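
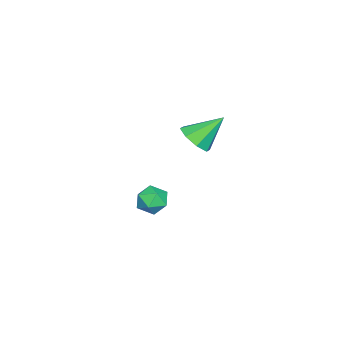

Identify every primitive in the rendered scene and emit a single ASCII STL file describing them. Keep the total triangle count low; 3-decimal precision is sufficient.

solid 
facet normal 0.013 0.856 0.517
outer loop
vertex -3.052 -1.16 -3.414
vertex -3.835 -1.406 -2.987
vertex -3.016 -1.639 -2.623
endloop
endfacet
facet normal 0.676 0.644 0.359
outer loop
vertex -3.052 -1.16 -3.414
vertex -3.016 -1.639 -2.623
vertex -2.444 -1.851 -3.319
endloop
endfacet
facet normal 0.726 0.591 -0.351
outer loop
vertex -3.052 -1.16 -3.414
vertex -2.444 -1.851 -3.319
vertex -2.909 -1.75 -4.112
endloop
endfacet
facet normal 0.096 0.770 -0.631
outer loop
vertex -3.052 -1.16 -3.414
vertex -2.909 -1.75 -4.112
vertex -3.768 -1.475 -3.907
endloop
endfacet
facet normal -0.345 0.934 -0.095
outer loop
vertex -3.052 -1.16 -3.414
vertex -3.768 -1.475 -3.907
vertex -3.835 -1.406 -2.987
endloop
endfacet
facet normal 0.771 -0.008 0.636
outer loop
vertex -2.444 -1.851 -3.319
vertex -3.016 -1.639 -2.623
vertex -2.852 -2.525 -2.833
endloop
endfacet
facet normal -0.301 0.335 0.893
outer loop
vertex -3.016 -1.639 -2.623
vertex -3.835 -1.406 -2.987
vertex -3.711 -2.25 -2.628
endloop
endfacet
facet normal -0.881 0.462 -0.099
outer loop
vertex -3.835 -1.406 -2.987
vertex -3.768 -1.475 -3.907
vertex -4.176 -2.149 -3.421
endloop
endfacet
facet normal -0.167 0.198 -0.966
outer loop
vertex -3.768 -1.475 -3.907
vertex -2.909 -1.75 -4.112
vertex -3.604 -2.361 -4.117
endloop
endfacet
facet normal 0.854 -0.093 -0.512
outer loop
vertex -2.909 -1.75 -4.112
vertex -2.444 -1.851 -3.319
vertex -2.785 -2.594 -3.753
endloop
endfacet
facet normal -0.096 -0.770 0.631
outer loop
vertex -3.568 -2.84 -3.326
vertex -2.852 -2.525 -2.833
vertex -3.711 -2.25 -2.628
endloop
endfacet
facet normal -0.726 -0.591 0.351
outer loop
vertex -3.568 -2.84 -3.326
vertex -3.711 -2.25 -2.628
vertex -4.176 -2.149 -3.421
endloop
endfacet
facet normal -0.676 -0.644 -0.359
outer loop
vertex -3.568 -2.84 -3.326
vertex -4.176 -2.149 -3.421
vertex -3.604 -2.361 -4.117
endloop
endfacet
facet normal -0.013 -0.856 -0.517
outer loop
vertex -3.568 -2.84 -3.326
vertex -3.604 -2.361 -4.117
vertex -2.785 -2.594 -3.753
endloop
endfacet
facet normal 0.345 -0.934 0.095
outer loop
vertex -3.568 -2.84 -3.326
vertex -2.785 -2.594 -3.753
vertex -2.852 -2.525 -2.833
endloop
endfacet
facet normal 0.167 -0.198 0.966
outer loop
vertex -3.711 -2.25 -2.628
vertex -2.852 -2.525 -2.833
vertex -3.016 -1.639 -2.623
endloop
endfacet
facet normal -0.854 0.093 0.512
outer loop
vertex -4.176 -2.149 -3.421
vertex -3.711 -2.25 -2.628
vertex -3.835 -1.406 -2.987
endloop
endfacet
facet normal -0.771 0.008 -0.636
outer loop
vertex -3.604 -2.361 -4.117
vertex -4.176 -2.149 -3.421
vertex -3.768 -1.475 -3.907
endloop
endfacet
facet normal 0.301 -0.335 -0.893
outer loop
vertex -2.785 -2.594 -3.753
vertex -3.604 -2.361 -4.117
vertex -2.909 -1.75 -4.112
endloop
endfacet
facet normal 0.881 -0.462 0.099
outer loop
vertex -2.852 -2.525 -2.833
vertex -2.785 -2.594 -3.753
vertex -2.444 -1.851 -3.319
endloop
endfacet
facet normal 0.375 -0.617 -0.692
outer loop
vertex -1.201 1.496 2.113
vertex -1.697 0.75 2.51
vertex -1.885 1.415 1.815
endloop
endfacet
facet normal -0.009 0.970 -0.243
outer loop
vertex -1.201 1.496 2.113
vertex -1.885 1.415 1.815
vertex -2.403 1.91 3.81
endloop
endfacet
facet normal 0.375 -0.617 -0.692
outer loop
vertex -1.885 1.415 1.815
vertex -1.697 0.75 2.51
vertex -2.458 0.944 1.924
endloop
endfacet
facet normal -0.635 0.695 -0.337
outer loop
vertex -1.885 1.415 1.815
vertex -2.458 0.944 1.924
vertex -2.403 1.91 3.81
endloop
endfacet
facet normal 0.375 -0.617 -0.691
outer loop
vertex -2.458 0.944 1.924
vertex -1.697 0.75 2.51
vertex -2.586 0.36 2.376
endloop
endfacet
facet normal -0.984 0.170 -0.059
outer loop
vertex -2.458 0.944 1.924
vertex -2.586 0.36 2.376
vertex -2.403 1.91 3.81
endloop
endfacet
facet normal 0.375 -0.618 -0.691
outer loop
vertex -2.586 0.36 2.376
vertex -1.697 0.75 2.51
vertex -2.194 0.004 2.907
endloop
endfacet
facet normal -0.852 -0.297 0.430
outer loop
vertex -2.586 0.36 2.376
vertex -2.194 0.004 2.907
vertex -2.403 1.91 3.81
endloop
endfacet
facet normal 0.374 -0.618 -0.692
outer loop
vertex -2.194 0.004 2.907
vertex -1.697 0.75 2.51
vertex -1.51 0.085 3.205
endloop
endfacet
facet normal -0.316 -0.434 0.844
outer loop
vertex -2.194 0.004 2.907
vertex -1.51 0.085 3.205
vertex -2.403 1.91 3.81
endloop
endfacet
facet normal 0.375 -0.617 -0.692
outer loop
vertex -1.51 0.085 3.205
vertex -1.697 0.75 2.51
vertex -0.936 0.556 3.096
endloop
endfacet
facet normal 0.309 -0.160 0.938
outer loop
vertex -1.51 0.085 3.205
vertex -0.936 0.556 3.096
vertex -2.403 1.91 3.81
endloop
endfacet
facet normal 0.375 -0.617 -0.692
outer loop
vertex -0.936 0.556 3.096
vertex -1.697 0.75 2.51
vertex -0.809 1.14 2.644
endloop
endfacet
facet normal 0.658 0.366 0.658
outer loop
vertex -0.936 0.556 3.096
vertex -0.809 1.14 2.644
vertex -2.403 1.91 3.81
endloop
endfacet
facet normal 0.375 -0.617 -0.691
outer loop
vertex -0.809 1.14 2.644
vertex -1.697 0.75 2.51
vertex -1.201 1.496 2.113
endloop
endfacet
facet normal 0.527 0.833 0.170
outer loop
vertex -0.809 1.14 2.644
vertex -1.201 1.496 2.113
vertex -2.403 1.91 3.81
endloop
endfacet

endsolid


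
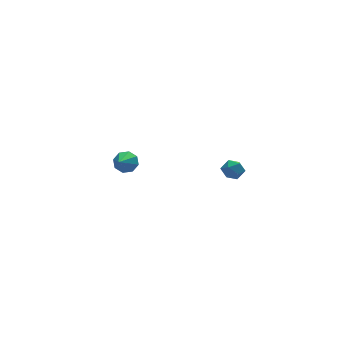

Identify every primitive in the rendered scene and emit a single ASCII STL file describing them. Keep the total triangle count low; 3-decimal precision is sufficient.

solid 
facet normal 0.477 0.680 -0.557
outer loop
vertex -0.576 3.981 -0.542
vertex -1.182 4.452 -0.486
vertex -0.541 4.339 -0.075
endloop
endfacet
facet normal 0.627 -0.640 0.444
outer loop
vertex -0.576 3.981 -0.542
vertex -0.541 4.339 -0.075
vertex -1.998 3.288 0.466
endloop
endfacet
facet normal 0.477 0.681 -0.556
outer loop
vertex -0.541 4.339 -0.075
vertex -1.182 4.452 -0.486
vertex -0.882 4.763 0.152
endloop
endfacet
facet normal 0.428 -0.134 0.894
outer loop
vertex -0.541 4.339 -0.075
vertex -0.882 4.763 0.152
vertex -1.998 3.288 0.466
endloop
endfacet
facet normal 0.477 0.681 -0.556
outer loop
vertex -0.882 4.763 0.152
vertex -1.182 4.452 -0.486
vertex -1.399 5.005 0.005
endloop
endfacet
facet normal -0.129 0.299 0.946
outer loop
vertex -0.882 4.763 0.152
vertex -1.399 5.005 0.005
vertex -1.998 3.288 0.466
endloop
endfacet
facet normal 0.477 0.681 -0.556
outer loop
vertex -1.399 5.005 0.005
vertex -1.182 4.452 -0.486
vertex -1.789 4.923 -0.43
endloop
endfacet
facet normal -0.718 0.403 0.568
outer loop
vertex -1.399 5.005 0.005
vertex -1.789 4.923 -0.43
vertex -1.998 3.288 0.466
endloop
endfacet
facet normal 0.476 0.680 -0.557
outer loop
vertex -1.789 4.923 -0.43
vertex -1.182 4.452 -0.486
vertex -1.824 4.565 -0.897
endloop
endfacet
facet normal -0.993 0.118 -0.016
outer loop
vertex -1.789 4.923 -0.43
vertex -1.824 4.565 -0.897
vertex -1.998 3.288 0.466
endloop
endfacet
facet normal 0.476 0.680 -0.557
outer loop
vertex -1.824 4.565 -0.897
vertex -1.182 4.452 -0.486
vertex -1.483 4.141 -1.123
endloop
endfacet
facet normal -0.794 -0.390 -0.467
outer loop
vertex -1.824 4.565 -0.897
vertex -1.483 4.141 -1.123
vertex -1.998 3.288 0.466
endloop
endfacet
facet normal 0.477 0.680 -0.557
outer loop
vertex -1.483 4.141 -1.123
vertex -1.182 4.452 -0.486
vertex -0.966 3.899 -0.976
endloop
endfacet
facet normal -0.237 -0.822 -0.518
outer loop
vertex -1.483 4.141 -1.123
vertex -0.966 3.899 -0.976
vertex -1.998 3.288 0.466
endloop
endfacet
facet normal 0.477 0.680 -0.557
outer loop
vertex -0.966 3.899 -0.976
vertex -1.182 4.452 -0.486
vertex -0.576 3.981 -0.542
endloop
endfacet
facet normal 0.351 -0.926 -0.141
outer loop
vertex -0.966 3.899 -0.976
vertex -0.576 3.981 -0.542
vertex -1.998 3.288 0.466
endloop
endfacet
facet normal -0.493 0.793 0.357
outer loop
vertex 2.101 -2.916 3.354
vertex 1.545 -3.325 3.495
vertex 2.046 -3.232 3.981
endloop
endfacet
facet normal 0.211 0.865 0.455
outer loop
vertex 2.101 -2.916 3.354
vertex 2.046 -3.232 3.981
vertex 2.668 -3.21 3.651
endloop
endfacet
facet normal 0.527 0.830 -0.184
outer loop
vertex 2.101 -2.916 3.354
vertex 2.668 -3.21 3.651
vertex 2.552 -3.289 2.961
endloop
endfacet
facet normal 0.019 0.736 -0.677
outer loop
vertex 2.101 -2.916 3.354
vertex 2.552 -3.289 2.961
vertex 1.857 -3.36 2.864
endloop
endfacet
facet normal -0.612 0.713 -0.342
outer loop
vertex 2.101 -2.916 3.354
vertex 1.857 -3.36 2.864
vertex 1.545 -3.325 3.495
endloop
endfacet
facet normal 0.436 0.313 0.844
outer loop
vertex 2.668 -3.21 3.651
vertex 2.046 -3.232 3.981
vertex 2.463 -3.8 3.976
endloop
endfacet
facet normal -0.701 0.196 0.685
outer loop
vertex 2.046 -3.232 3.981
vertex 1.545 -3.325 3.495
vertex 1.768 -3.871 3.879
endloop
endfacet
facet normal -0.893 0.065 -0.445
outer loop
vertex 1.545 -3.325 3.495
vertex 1.857 -3.36 2.864
vertex 1.652 -3.95 3.189
endloop
endfacet
facet normal 0.127 0.102 -0.987
outer loop
vertex 1.857 -3.36 2.864
vertex 2.552 -3.289 2.961
vertex 2.274 -3.928 2.859
endloop
endfacet
facet normal 0.948 0.255 -0.189
outer loop
vertex 2.552 -3.289 2.961
vertex 2.668 -3.21 3.651
vertex 2.775 -3.835 3.345
endloop
endfacet
facet normal -0.019 -0.736 0.677
outer loop
vertex 2.219 -4.244 3.486
vertex 2.463 -3.8 3.976
vertex 1.768 -3.871 3.879
endloop
endfacet
facet normal -0.527 -0.830 0.184
outer loop
vertex 2.219 -4.244 3.486
vertex 1.768 -3.871 3.879
vertex 1.652 -3.95 3.189
endloop
endfacet
facet normal -0.211 -0.865 -0.455
outer loop
vertex 2.219 -4.244 3.486
vertex 1.652 -3.95 3.189
vertex 2.274 -3.928 2.859
endloop
endfacet
facet normal 0.493 -0.793 -0.357
outer loop
vertex 2.219 -4.244 3.486
vertex 2.274 -3.928 2.859
vertex 2.775 -3.835 3.345
endloop
endfacet
facet normal 0.612 -0.713 0.342
outer loop
vertex 2.219 -4.244 3.486
vertex 2.775 -3.835 3.345
vertex 2.463 -3.8 3.976
endloop
endfacet
facet normal -0.127 -0.102 0.987
outer loop
vertex 1.768 -3.871 3.879
vertex 2.463 -3.8 3.976
vertex 2.046 -3.232 3.981
endloop
endfacet
facet normal -0.948 -0.255 0.189
outer loop
vertex 1.652 -3.95 3.189
vertex 1.768 -3.871 3.879
vertex 1.545 -3.325 3.495
endloop
endfacet
facet normal -0.436 -0.313 -0.844
outer loop
vertex 2.274 -3.928 2.859
vertex 1.652 -3.95 3.189
vertex 1.857 -3.36 2.864
endloop
endfacet
facet normal 0.701 -0.196 -0.685
outer loop
vertex 2.775 -3.835 3.345
vertex 2.274 -3.928 2.859
vertex 2.552 -3.289 2.961
endloop
endfacet
facet normal 0.893 -0.065 0.445
outer loop
vertex 2.463 -3.8 3.976
vertex 2.775 -3.835 3.345
vertex 2.668 -3.21 3.651
endloop
endfacet

endsolid


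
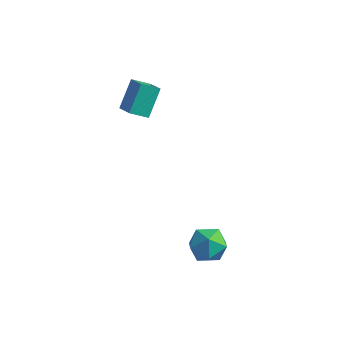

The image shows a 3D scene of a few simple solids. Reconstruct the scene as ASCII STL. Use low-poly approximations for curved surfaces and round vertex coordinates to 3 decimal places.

solid 
facet normal -0.679 -0.530 0.507
outer loop
vertex -1.551 1.04 2.8
vertex -1.555 2.128 3.932
vertex -2.351 1.572 2.285
endloop
endfacet
facet normal 0.003 -0.693 -0.721
outer loop
vertex -1.685 2.092 1.788
vertex -1.551 1.04 2.8
vertex -2.351 1.572 2.285
endloop
endfacet
facet normal -0.679 -0.530 0.507
outer loop
vertex -2.351 1.572 2.285
vertex -1.555 2.128 3.932
vertex -2.355 2.66 3.417
endloop
endfacet
facet normal -0.734 0.489 -0.472
outer loop
vertex -2.355 2.66 3.417
vertex -1.685 2.092 1.788
vertex -2.351 1.572 2.285
endloop
endfacet
facet normal 0.734 -0.489 0.472
outer loop
vertex -1.551 1.04 2.8
vertex -0.889 2.648 3.435
vertex -1.555 2.128 3.932
endloop
endfacet
facet normal 0.003 -0.693 -0.721
outer loop
vertex -0.885 1.56 2.303
vertex -1.551 1.04 2.8
vertex -1.685 2.092 1.788
endloop
endfacet
facet normal 0.734 -0.489 0.472
outer loop
vertex -0.885 1.56 2.303
vertex -0.889 2.648 3.435
vertex -1.551 1.04 2.8
endloop
endfacet
facet normal -0.003 0.693 0.721
outer loop
vertex -1.555 2.128 3.932
vertex -0.889 2.648 3.435
vertex -2.355 2.66 3.417
endloop
endfacet
facet normal -0.734 0.489 -0.472
outer loop
vertex -1.689 3.18 2.92
vertex -1.685 2.092 1.788
vertex -2.355 2.66 3.417
endloop
endfacet
facet normal -0.003 0.693 0.721
outer loop
vertex -2.355 2.66 3.417
vertex -0.889 2.648 3.435
vertex -1.689 3.18 2.92
endloop
endfacet
facet normal 0.679 0.530 -0.507
outer loop
vertex -1.689 3.18 2.92
vertex -0.885 1.56 2.303
vertex -1.685 2.092 1.788
endloop
endfacet
facet normal 0.679 0.530 -0.507
outer loop
vertex -0.889 2.648 3.435
vertex -0.885 1.56 2.303
vertex -1.689 3.18 2.92
endloop
endfacet
facet normal 0.088 0.988 0.130
outer loop
vertex 4.435 -1.481 -1.107
vertex 3.514 -1.427 -0.894
vertex 4.15 -1.574 -0.209
endloop
endfacet
facet normal 0.699 0.654 0.290
outer loop
vertex 4.435 -1.481 -1.107
vertex 4.15 -1.574 -0.209
vertex 4.824 -2.142 -0.553
endloop
endfacet
facet normal 0.911 0.294 -0.289
outer loop
vertex 4.435 -1.481 -1.107
vertex 4.824 -2.142 -0.553
vertex 4.605 -2.346 -1.451
endloop
endfacet
facet normal 0.431 0.405 -0.806
outer loop
vertex 4.435 -1.481 -1.107
vertex 4.605 -2.346 -1.451
vertex 3.795 -1.904 -1.662
endloop
endfacet
facet normal -0.077 0.834 -0.546
outer loop
vertex 4.435 -1.481 -1.107
vertex 3.795 -1.904 -1.662
vertex 3.514 -1.427 -0.894
endloop
endfacet
facet normal 0.564 0.181 0.806
outer loop
vertex 4.824 -2.142 -0.553
vertex 4.15 -1.574 -0.209
vertex 4.145 -2.496 0.002
endloop
endfacet
facet normal -0.424 0.720 0.549
outer loop
vertex 4.15 -1.574 -0.209
vertex 3.514 -1.427 -0.894
vertex 3.335 -2.054 -0.209
endloop
endfacet
facet normal -0.692 0.472 -0.546
outer loop
vertex 3.514 -1.427 -0.894
vertex 3.795 -1.904 -1.662
vertex 3.116 -2.258 -1.107
endloop
endfacet
facet normal 0.131 -0.222 -0.966
outer loop
vertex 3.795 -1.904 -1.662
vertex 4.605 -2.346 -1.451
vertex 3.79 -2.826 -1.451
endloop
endfacet
facet normal 0.907 -0.401 -0.130
outer loop
vertex 4.605 -2.346 -1.451
vertex 4.824 -2.142 -0.553
vertex 4.426 -2.973 -0.766
endloop
endfacet
facet normal -0.431 -0.405 0.806
outer loop
vertex 3.505 -2.919 -0.553
vertex 4.145 -2.496 0.002
vertex 3.335 -2.054 -0.209
endloop
endfacet
facet normal -0.911 -0.294 0.289
outer loop
vertex 3.505 -2.919 -0.553
vertex 3.335 -2.054 -0.209
vertex 3.116 -2.258 -1.107
endloop
endfacet
facet normal -0.699 -0.654 -0.290
outer loop
vertex 3.505 -2.919 -0.553
vertex 3.116 -2.258 -1.107
vertex 3.79 -2.826 -1.451
endloop
endfacet
facet normal -0.088 -0.988 -0.130
outer loop
vertex 3.505 -2.919 -0.553
vertex 3.79 -2.826 -1.451
vertex 4.426 -2.973 -0.766
endloop
endfacet
facet normal 0.077 -0.834 0.546
outer loop
vertex 3.505 -2.919 -0.553
vertex 4.426 -2.973 -0.766
vertex 4.145 -2.496 0.002
endloop
endfacet
facet normal -0.131 0.222 0.966
outer loop
vertex 3.335 -2.054 -0.209
vertex 4.145 -2.496 0.002
vertex 4.15 -1.574 -0.209
endloop
endfacet
facet normal -0.907 0.401 0.130
outer loop
vertex 3.116 -2.258 -1.107
vertex 3.335 -2.054 -0.209
vertex 3.514 -1.427 -0.894
endloop
endfacet
facet normal -0.564 -0.181 -0.806
outer loop
vertex 3.79 -2.826 -1.451
vertex 3.116 -2.258 -1.107
vertex 3.795 -1.904 -1.662
endloop
endfacet
facet normal 0.424 -0.720 -0.549
outer loop
vertex 4.426 -2.973 -0.766
vertex 3.79 -2.826 -1.451
vertex 4.605 -2.346 -1.451
endloop
endfacet
facet normal 0.692 -0.472 0.546
outer loop
vertex 4.145 -2.496 0.002
vertex 4.426 -2.973 -0.766
vertex 4.824 -2.142 -0.553
endloop
endfacet

endsolid


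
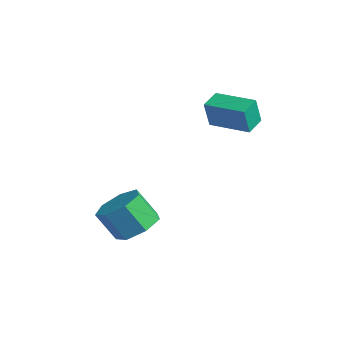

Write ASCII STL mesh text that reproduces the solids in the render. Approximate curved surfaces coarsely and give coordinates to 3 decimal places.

solid 
facet normal 0.483 0.313 -0.818
outer loop
vertex -2.776 -0.435 -1.498
vertex -3.407 -0.958 -2.071
vertex -3.488 -0.012 -1.757
endloop
endfacet
facet normal 0.305 0.815 0.492
outer loop
vertex -2.776 -0.435 -1.498
vertex -3.488 -0.012 -1.757
vertex -3.462 -0.879 -0.337
endloop
endfacet
facet normal 0.305 0.815 0.492
outer loop
vertex -3.462 -0.879 -0.337
vertex -3.488 -0.012 -1.757
vertex -4.174 -0.456 -0.596
endloop
endfacet
facet normal -0.483 -0.312 0.818
outer loop
vertex -3.462 -0.879 -0.337
vertex -4.174 -0.456 -0.596
vertex -4.093 -1.402 -0.909
endloop
endfacet
facet normal 0.483 0.313 -0.818
outer loop
vertex -3.488 -0.012 -1.757
vertex -3.407 -0.958 -2.071
vertex -4.139 -0.301 -2.252
endloop
endfacet
facet normal -0.451 0.890 0.074
outer loop
vertex -3.488 -0.012 -1.757
vertex -4.139 -0.301 -2.252
vertex -4.174 -0.456 -0.596
endloop
endfacet
facet normal -0.451 0.890 0.074
outer loop
vertex -4.174 -0.456 -0.596
vertex -4.139 -0.301 -2.252
vertex -4.825 -0.745 -1.091
endloop
endfacet
facet normal -0.483 -0.312 0.818
outer loop
vertex -4.174 -0.456 -0.596
vertex -4.825 -0.745 -1.091
vertex -4.093 -1.402 -0.909
endloop
endfacet
facet normal 0.483 0.313 -0.818
outer loop
vertex -4.139 -0.301 -2.252
vertex -3.407 -0.958 -2.071
vertex -4.239 -1.085 -2.611
endloop
endfacet
facet normal -0.868 0.294 -0.400
outer loop
vertex -4.139 -0.301 -2.252
vertex -4.239 -1.085 -2.611
vertex -4.825 -0.745 -1.091
endloop
endfacet
facet normal -0.868 0.294 -0.400
outer loop
vertex -4.825 -0.745 -1.091
vertex -4.239 -1.085 -2.611
vertex -4.925 -1.529 -1.45
endloop
endfacet
facet normal -0.484 -0.313 0.817
outer loop
vertex -4.825 -0.745 -1.091
vertex -4.925 -1.529 -1.45
vertex -4.093 -1.402 -0.909
endloop
endfacet
facet normal 0.483 0.313 -0.818
outer loop
vertex -4.239 -1.085 -2.611
vertex -3.407 -0.958 -2.071
vertex -3.712 -1.774 -2.563
endloop
endfacet
facet normal -0.631 -0.523 -0.573
outer loop
vertex -4.239 -1.085 -2.611
vertex -3.712 -1.774 -2.563
vertex -4.925 -1.529 -1.45
endloop
endfacet
facet normal -0.631 -0.523 -0.573
outer loop
vertex -4.925 -1.529 -1.45
vertex -3.712 -1.774 -2.563
vertex -4.399 -2.217 -1.401
endloop
endfacet
facet normal -0.484 -0.312 0.818
outer loop
vertex -4.925 -1.529 -1.45
vertex -4.399 -2.217 -1.401
vertex -4.093 -1.402 -0.909
endloop
endfacet
facet normal 0.484 0.312 -0.818
outer loop
vertex -3.712 -1.774 -2.563
vertex -3.407 -0.958 -2.071
vertex -2.956 -1.848 -2.144
endloop
endfacet
facet normal 0.081 -0.946 -0.313
outer loop
vertex -3.712 -1.774 -2.563
vertex -2.956 -1.848 -2.144
vertex -4.399 -2.217 -1.401
endloop
endfacet
facet normal 0.081 -0.946 -0.313
outer loop
vertex -4.399 -2.217 -1.401
vertex -2.956 -1.848 -2.144
vertex -3.642 -2.291 -0.983
endloop
endfacet
facet normal -0.482 -0.313 0.818
outer loop
vertex -4.399 -2.217 -1.401
vertex -3.642 -2.291 -0.983
vertex -4.093 -1.402 -0.909
endloop
endfacet
facet normal 0.484 0.312 -0.818
outer loop
vertex -2.956 -1.848 -2.144
vertex -3.407 -0.958 -2.071
vertex -2.539 -1.252 -1.67
endloop
endfacet
facet normal 0.732 -0.657 0.182
outer loop
vertex -2.956 -1.848 -2.144
vertex -2.539 -1.252 -1.67
vertex -3.642 -2.291 -0.983
endloop
endfacet
facet normal 0.732 -0.657 0.181
outer loop
vertex -3.642 -2.291 -0.983
vertex -2.539 -1.252 -1.67
vertex -3.225 -1.696 -0.509
endloop
endfacet
facet normal -0.483 -0.313 0.818
outer loop
vertex -3.642 -2.291 -0.983
vertex -3.225 -1.696 -0.509
vertex -4.093 -1.402 -0.909
endloop
endfacet
facet normal 0.484 0.312 -0.818
outer loop
vertex -2.539 -1.252 -1.67
vertex -3.407 -0.958 -2.071
vertex -2.776 -0.435 -1.498
endloop
endfacet
facet normal 0.832 0.128 0.540
outer loop
vertex -2.539 -1.252 -1.67
vertex -2.776 -0.435 -1.498
vertex -3.225 -1.696 -0.509
endloop
endfacet
facet normal 0.832 0.128 0.540
outer loop
vertex -3.225 -1.696 -0.509
vertex -2.776 -0.435 -1.498
vertex -3.462 -0.879 -0.337
endloop
endfacet
facet normal -0.483 -0.312 0.818
outer loop
vertex -3.225 -1.696 -0.509
vertex -3.462 -0.879 -0.337
vertex -4.093 -1.402 -0.909
endloop
endfacet
facet normal -0.939 -0.334 -0.088
outer loop
vertex -3.602 2.295 3.303
vertex -3.916 3.129 3.49
vertex -3.587 2.568 2.114
endloop
endfacet
facet normal 0.345 -0.916 -0.206
outer loop
vertex -1.944 3.151 2.27
vertex -3.602 2.295 3.303
vertex -3.587 2.568 2.114
endloop
endfacet
facet normal -0.939 -0.332 -0.089
outer loop
vertex -3.587 2.568 2.114
vertex -3.916 3.129 3.49
vertex -3.9 3.402 2.301
endloop
endfacet
facet normal 0.013 0.223 -0.975
outer loop
vertex -3.9 3.402 2.301
vertex -1.944 3.151 2.27
vertex -3.587 2.568 2.114
endloop
endfacet
facet normal -0.013 -0.224 0.975
outer loop
vertex -3.602 2.295 3.303
vertex -2.273 3.712 3.646
vertex -3.916 3.129 3.49
endloop
endfacet
facet normal 0.345 -0.916 -0.206
outer loop
vertex -1.96 2.878 3.459
vertex -3.602 2.295 3.303
vertex -1.944 3.151 2.27
endloop
endfacet
facet normal -0.013 -0.223 0.975
outer loop
vertex -1.96 2.878 3.459
vertex -2.273 3.712 3.646
vertex -3.602 2.295 3.303
endloop
endfacet
facet normal -0.345 0.916 0.206
outer loop
vertex -3.916 3.129 3.49
vertex -2.273 3.712 3.646
vertex -3.9 3.402 2.301
endloop
endfacet
facet normal 0.013 0.224 -0.975
outer loop
vertex -2.258 3.985 2.457
vertex -1.944 3.151 2.27
vertex -3.9 3.402 2.301
endloop
endfacet
facet normal -0.345 0.916 0.206
outer loop
vertex -3.9 3.402 2.301
vertex -2.273 3.712 3.646
vertex -2.258 3.985 2.457
endloop
endfacet
facet normal 0.939 0.333 0.089
outer loop
vertex -2.258 3.985 2.457
vertex -1.96 2.878 3.459
vertex -1.944 3.151 2.27
endloop
endfacet
facet normal 0.939 0.333 0.088
outer loop
vertex -2.273 3.712 3.646
vertex -1.96 2.878 3.459
vertex -2.258 3.985 2.457
endloop
endfacet

endsolid


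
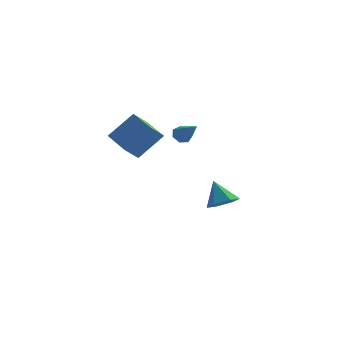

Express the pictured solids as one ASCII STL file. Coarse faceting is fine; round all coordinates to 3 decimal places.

solid 
facet normal -0.672 -0.209 -0.710
outer loop
vertex -3.371 -3.676 3.543
vertex -4.167 -2.297 3.89
vertex -2.736 -3.118 2.778
endloop
endfacet
facet normal 0.488 -0.847 -0.212
outer loop
vertex -1.533 -2.743 4.05
vertex -3.371 -3.676 3.543
vertex -2.736 -3.118 2.778
endloop
endfacet
facet normal -0.672 -0.209 -0.710
outer loop
vertex -2.736 -3.118 2.778
vertex -4.167 -2.297 3.89
vertex -3.532 -1.738 3.125
endloop
endfacet
facet normal 0.557 0.490 -0.671
outer loop
vertex -3.532 -1.738 3.125
vertex -1.533 -2.743 4.05
vertex -2.736 -3.118 2.778
endloop
endfacet
facet normal -0.557 -0.490 0.671
outer loop
vertex -3.371 -3.676 3.543
vertex -2.964 -1.922 5.162
vertex -4.167 -2.297 3.89
endloop
endfacet
facet normal 0.488 -0.846 -0.213
outer loop
vertex -2.168 -3.302 4.815
vertex -3.371 -3.676 3.543
vertex -1.533 -2.743 4.05
endloop
endfacet
facet normal -0.557 -0.490 0.671
outer loop
vertex -2.168 -3.302 4.815
vertex -2.964 -1.922 5.162
vertex -3.371 -3.676 3.543
endloop
endfacet
facet normal -0.489 0.846 0.213
outer loop
vertex -4.167 -2.297 3.89
vertex -2.964 -1.922 5.162
vertex -3.532 -1.738 3.125
endloop
endfacet
facet normal 0.557 0.490 -0.671
outer loop
vertex -2.329 -1.364 4.397
vertex -1.533 -2.743 4.05
vertex -3.532 -1.738 3.125
endloop
endfacet
facet normal -0.488 0.847 0.213
outer loop
vertex -3.532 -1.738 3.125
vertex -2.964 -1.922 5.162
vertex -2.329 -1.364 4.397
endloop
endfacet
facet normal 0.672 0.209 0.711
outer loop
vertex -2.329 -1.364 4.397
vertex -2.168 -3.302 4.815
vertex -1.533 -2.743 4.05
endloop
endfacet
facet normal 0.672 0.209 0.710
outer loop
vertex -2.964 -1.922 5.162
vertex -2.168 -3.302 4.815
vertex -2.329 -1.364 4.397
endloop
endfacet
facet normal -0.418 0.672 -0.611
outer loop
vertex -0.337 -0.33 2.642
vertex -0.632 -0.132 3.062
vertex -0.133 0.023 2.891
endloop
endfacet
facet normal 0.889 -0.236 -0.394
outer loop
vertex -0.337 -0.33 2.642
vertex -0.133 0.023 2.891
vertex 0.052 -1.228 4.058
endloop
endfacet
facet normal -0.418 0.672 -0.611
outer loop
vertex -0.133 0.023 2.891
vertex -0.632 -0.132 3.062
vertex -0.305 0.259 3.268
endloop
endfacet
facet normal 0.919 0.333 0.211
outer loop
vertex -0.133 0.023 2.891
vertex -0.305 0.259 3.268
vertex 0.052 -1.228 4.058
endloop
endfacet
facet normal -0.420 0.672 -0.609
outer loop
vertex -0.305 0.259 3.268
vertex -0.632 -0.132 3.062
vertex -0.723 0.2 3.491
endloop
endfacet
facet normal 0.350 0.504 0.790
outer loop
vertex -0.305 0.259 3.268
vertex -0.723 0.2 3.491
vertex 0.052 -1.228 4.058
endloop
endfacet
facet normal -0.421 0.672 -0.609
outer loop
vertex -0.723 0.2 3.491
vertex -0.632 -0.132 3.062
vertex -1.072 -0.109 3.391
endloop
endfacet
facet normal -0.391 0.148 0.908
outer loop
vertex -0.723 0.2 3.491
vertex -1.072 -0.109 3.391
vertex 0.052 -1.228 4.058
endloop
endfacet
facet normal -0.421 0.672 -0.610
outer loop
vertex -1.072 -0.109 3.391
vertex -0.632 -0.132 3.062
vertex -1.09 -0.436 3.043
endloop
endfacet
facet normal -0.746 -0.466 0.476
outer loop
vertex -1.072 -0.109 3.391
vertex -1.09 -0.436 3.043
vertex 0.052 -1.228 4.058
endloop
endfacet
facet normal -0.420 0.671 -0.610
outer loop
vertex -1.09 -0.436 3.043
vertex -0.632 -0.132 3.062
vertex -0.763 -0.534 2.71
endloop
endfacet
facet normal -0.447 -0.876 -0.181
outer loop
vertex -1.09 -0.436 3.043
vertex -0.763 -0.534 2.71
vertex 0.052 -1.228 4.058
endloop
endfacet
facet normal -0.419 0.672 -0.611
outer loop
vertex -0.763 -0.534 2.71
vertex -0.632 -0.132 3.062
vertex -0.337 -0.33 2.642
endloop
endfacet
facet normal 0.280 -0.774 -0.568
outer loop
vertex -0.763 -0.534 2.71
vertex -0.337 -0.33 2.642
vertex 0.052 -1.228 4.058
endloop
endfacet
facet normal 0.311 -0.506 -0.805
outer loop
vertex 1.98 2.268 -2.666
vertex 1.477 1.585 -2.431
vertex 1.15 2.214 -2.953
endloop
endfacet
facet normal -0.036 0.996 -0.084
outer loop
vertex 1.98 2.268 -2.666
vertex 1.15 2.214 -2.953
vertex 1.003 2.355 -1.209
endloop
endfacet
facet normal 0.312 -0.505 -0.804
outer loop
vertex 1.15 2.214 -2.953
vertex 1.477 1.585 -2.431
vertex 0.647 1.531 -2.719
endloop
endfacet
facet normal -0.818 0.563 -0.115
outer loop
vertex 1.15 2.214 -2.953
vertex 0.647 1.531 -2.719
vertex 1.003 2.355 -1.209
endloop
endfacet
facet normal 0.312 -0.506 -0.804
outer loop
vertex 0.647 1.531 -2.719
vertex 1.477 1.585 -2.431
vertex 0.974 0.902 -2.196
endloop
endfacet
facet normal -0.922 -0.205 0.329
outer loop
vertex 0.647 1.531 -2.719
vertex 0.974 0.902 -2.196
vertex 1.003 2.355 -1.209
endloop
endfacet
facet normal 0.312 -0.506 -0.804
outer loop
vertex 0.974 0.902 -2.196
vertex 1.477 1.585 -2.431
vertex 1.804 0.957 -1.909
endloop
endfacet
facet normal -0.242 -0.542 0.805
outer loop
vertex 0.974 0.902 -2.196
vertex 1.804 0.957 -1.909
vertex 1.003 2.355 -1.209
endloop
endfacet
facet normal 0.313 -0.506 -0.804
outer loop
vertex 1.804 0.957 -1.909
vertex 1.477 1.585 -2.431
vertex 2.307 1.64 -2.143
endloop
endfacet
facet normal 0.538 -0.110 0.836
outer loop
vertex 1.804 0.957 -1.909
vertex 2.307 1.64 -2.143
vertex 1.003 2.355 -1.209
endloop
endfacet
facet normal 0.312 -0.507 -0.804
outer loop
vertex 2.307 1.64 -2.143
vertex 1.477 1.585 -2.431
vertex 1.98 2.268 -2.666
endloop
endfacet
facet normal 0.642 0.660 0.391
outer loop
vertex 2.307 1.64 -2.143
vertex 1.98 2.268 -2.666
vertex 1.003 2.355 -1.209
endloop
endfacet

endsolid


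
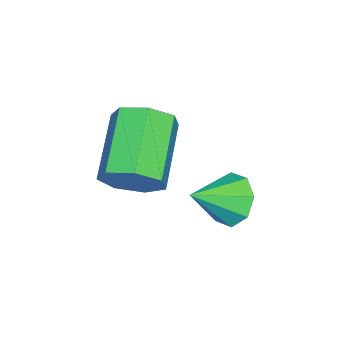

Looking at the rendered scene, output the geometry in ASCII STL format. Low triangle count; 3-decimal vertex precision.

solid 
facet normal -0.683 0.520 -0.513
outer loop
vertex 3.4 0.664 -4.16
vertex 2.896 0.044 -4.118
vertex 3.043 0.685 -3.663
endloop
endfacet
facet normal 0.713 0.501 0.491
outer loop
vertex 3.4 0.664 -4.16
vertex 3.043 0.685 -3.663
vertex 3.824 -0.664 -3.422
endloop
endfacet
facet normal -0.682 0.521 -0.513
outer loop
vertex 3.043 0.685 -3.663
vertex 2.896 0.044 -4.118
vertex 2.6 0.331 -3.433
endloop
endfacet
facet normal 0.238 0.302 0.923
outer loop
vertex 3.043 0.685 -3.663
vertex 2.6 0.331 -3.433
vertex 3.824 -0.664 -3.422
endloop
endfacet
facet normal -0.682 0.521 -0.513
outer loop
vertex 2.6 0.331 -3.433
vertex 2.896 0.044 -4.118
vertex 2.33 -0.191 -3.604
endloop
endfacet
facet normal -0.186 -0.218 0.958
outer loop
vertex 2.6 0.331 -3.433
vertex 2.33 -0.191 -3.604
vertex 3.824 -0.664 -3.422
endloop
endfacet
facet normal -0.682 0.521 -0.513
outer loop
vertex 2.33 -0.191 -3.604
vertex 2.896 0.044 -4.118
vertex 2.392 -0.576 -4.077
endloop
endfacet
facet normal -0.310 -0.757 0.575
outer loop
vertex 2.33 -0.191 -3.604
vertex 2.392 -0.576 -4.077
vertex 3.824 -0.664 -3.422
endloop
endfacet
facet normal -0.683 0.521 -0.512
outer loop
vertex 2.392 -0.576 -4.077
vertex 2.896 0.044 -4.118
vertex 2.749 -0.597 -4.574
endloop
endfacet
facet normal -0.061 -0.998 -0.001
outer loop
vertex 2.392 -0.576 -4.077
vertex 2.749 -0.597 -4.574
vertex 3.824 -0.664 -3.422
endloop
endfacet
facet normal -0.683 0.521 -0.512
outer loop
vertex 2.749 -0.597 -4.574
vertex 2.896 0.044 -4.118
vertex 3.192 -0.242 -4.804
endloop
endfacet
facet normal 0.415 -0.799 -0.434
outer loop
vertex 2.749 -0.597 -4.574
vertex 3.192 -0.242 -4.804
vertex 3.824 -0.664 -3.422
endloop
endfacet
facet normal -0.684 0.520 -0.512
outer loop
vertex 3.192 -0.242 -4.804
vertex 2.896 0.044 -4.118
vertex 3.461 0.28 -4.633
endloop
endfacet
facet normal 0.838 -0.279 -0.468
outer loop
vertex 3.192 -0.242 -4.804
vertex 3.461 0.28 -4.633
vertex 3.824 -0.664 -3.422
endloop
endfacet
facet normal -0.684 0.521 -0.511
outer loop
vertex 3.461 0.28 -4.633
vertex 2.896 0.044 -4.118
vertex 3.4 0.664 -4.16
endloop
endfacet
facet normal 0.962 0.259 -0.086
outer loop
vertex 3.461 0.28 -4.633
vertex 3.4 0.664 -4.16
vertex 3.824 -0.664 -3.422
endloop
endfacet
facet normal 0.842 0.194 -0.503
outer loop
vertex 4.355 -2.614 -2.813
vertex 3.905 -2.133 -3.38
vertex 4.289 -1.882 -2.641
endloop
endfacet
facet normal 0.532 -0.148 0.834
outer loop
vertex 4.355 -2.614 -2.813
vertex 4.289 -1.882 -2.641
vertex 2.645 -3.009 -1.792
endloop
endfacet
facet normal 0.532 -0.148 0.834
outer loop
vertex 2.645 -3.009 -1.792
vertex 4.289 -1.882 -2.641
vertex 2.579 -2.277 -1.62
endloop
endfacet
facet normal -0.842 -0.194 0.503
outer loop
vertex 2.645 -3.009 -1.792
vertex 2.579 -2.277 -1.62
vertex 2.195 -2.527 -2.36
endloop
endfacet
facet normal 0.842 0.195 -0.504
outer loop
vertex 4.289 -1.882 -2.641
vertex 3.905 -2.133 -3.38
vertex 3.933 -1.339 -3.026
endloop
endfacet
facet normal 0.263 0.667 0.698
outer loop
vertex 4.289 -1.882 -2.641
vertex 3.933 -1.339 -3.026
vertex 2.579 -2.277 -1.62
endloop
endfacet
facet normal 0.263 0.666 0.698
outer loop
vertex 2.579 -2.277 -1.62
vertex 3.933 -1.339 -3.026
vertex 2.223 -1.733 -2.005
endloop
endfacet
facet normal -0.842 -0.195 0.503
outer loop
vertex 2.579 -2.277 -1.62
vertex 2.223 -1.733 -2.005
vertex 2.195 -2.527 -2.36
endloop
endfacet
facet normal 0.842 0.195 -0.503
outer loop
vertex 3.933 -1.339 -3.026
vertex 3.905 -2.133 -3.38
vertex 3.556 -1.393 -3.678
endloop
endfacet
facet normal -0.204 0.978 0.037
outer loop
vertex 3.933 -1.339 -3.026
vertex 3.556 -1.393 -3.678
vertex 2.223 -1.733 -2.005
endloop
endfacet
facet normal -0.205 0.978 0.036
outer loop
vertex 2.223 -1.733 -2.005
vertex 3.556 -1.393 -3.678
vertex 1.847 -1.788 -2.657
endloop
endfacet
facet normal -0.842 -0.195 0.502
outer loop
vertex 2.223 -1.733 -2.005
vertex 1.847 -1.788 -2.657
vertex 2.195 -2.527 -2.36
endloop
endfacet
facet normal 0.842 0.195 -0.503
outer loop
vertex 3.556 -1.393 -3.678
vertex 3.905 -2.133 -3.38
vertex 3.442 -2.005 -4.106
endloop
endfacet
facet normal -0.518 0.553 -0.653
outer loop
vertex 3.556 -1.393 -3.678
vertex 3.442 -2.005 -4.106
vertex 1.847 -1.788 -2.657
endloop
endfacet
facet normal -0.517 0.554 -0.652
outer loop
vertex 1.847 -1.788 -2.657
vertex 3.442 -2.005 -4.106
vertex 1.732 -2.399 -3.085
endloop
endfacet
facet normal -0.842 -0.194 0.503
outer loop
vertex 1.847 -1.788 -2.657
vertex 1.732 -2.399 -3.085
vertex 2.195 -2.527 -2.36
endloop
endfacet
facet normal 0.842 0.195 -0.503
outer loop
vertex 3.442 -2.005 -4.106
vertex 3.905 -2.133 -3.38
vertex 3.676 -2.712 -3.988
endloop
endfacet
facet normal -0.441 -0.288 -0.850
outer loop
vertex 3.442 -2.005 -4.106
vertex 3.676 -2.712 -3.988
vertex 1.732 -2.399 -3.085
endloop
endfacet
facet normal -0.441 -0.288 -0.850
outer loop
vertex 1.732 -2.399 -3.085
vertex 3.676 -2.712 -3.988
vertex 1.967 -3.107 -2.967
endloop
endfacet
facet normal -0.842 -0.196 0.503
outer loop
vertex 1.732 -2.399 -3.085
vertex 1.967 -3.107 -2.967
vertex 2.195 -2.527 -2.36
endloop
endfacet
facet normal 0.843 0.194 -0.502
outer loop
vertex 3.676 -2.712 -3.988
vertex 3.905 -2.133 -3.38
vertex 4.082 -2.984 -3.412
endloop
endfacet
facet normal -0.033 -0.912 -0.408
outer loop
vertex 3.676 -2.712 -3.988
vertex 4.082 -2.984 -3.412
vertex 1.967 -3.107 -2.967
endloop
endfacet
facet normal -0.032 -0.913 -0.407
outer loop
vertex 1.967 -3.107 -2.967
vertex 4.082 -2.984 -3.412
vertex 2.373 -3.378 -2.391
endloop
endfacet
facet normal -0.843 -0.195 0.502
outer loop
vertex 1.967 -3.107 -2.967
vertex 2.373 -3.378 -2.391
vertex 2.195 -2.527 -2.36
endloop
endfacet
facet normal 0.842 0.194 -0.504
outer loop
vertex 4.082 -2.984 -3.412
vertex 3.905 -2.133 -3.38
vertex 4.355 -2.614 -2.813
endloop
endfacet
facet normal 0.401 -0.850 0.342
outer loop
vertex 4.082 -2.984 -3.412
vertex 4.355 -2.614 -2.813
vertex 2.373 -3.378 -2.391
endloop
endfacet
facet normal 0.400 -0.850 0.342
outer loop
vertex 2.373 -3.378 -2.391
vertex 4.355 -2.614 -2.813
vertex 2.645 -3.009 -1.792
endloop
endfacet
facet normal -0.842 -0.195 0.502
outer loop
vertex 2.373 -3.378 -2.391
vertex 2.645 -3.009 -1.792
vertex 2.195 -2.527 -2.36
endloop
endfacet

endsolid


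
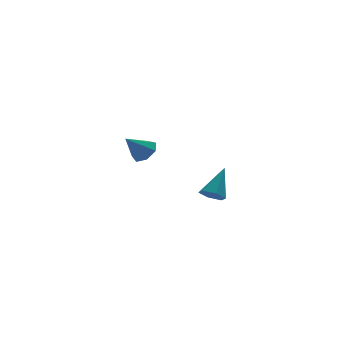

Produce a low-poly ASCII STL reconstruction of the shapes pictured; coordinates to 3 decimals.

solid 
facet normal -0.570 -0.430 -0.700
outer loop
vertex -2.05 -2.897 -1.381
vertex -2.543 -2.952 -0.946
vertex -2.492 -2.41 -1.32
endloop
endfacet
facet normal 0.631 0.630 -0.452
outer loop
vertex -2.05 -2.897 -1.381
vertex -2.492 -2.41 -1.32
vertex -1.557 -2.208 0.266
endloop
endfacet
facet normal -0.570 -0.430 -0.700
outer loop
vertex -2.492 -2.41 -1.32
vertex -2.543 -2.952 -0.946
vertex -2.985 -2.465 -0.885
endloop
endfacet
facet normal -0.146 0.989 -0.040
outer loop
vertex -2.492 -2.41 -1.32
vertex -2.985 -2.465 -0.885
vertex -1.557 -2.208 0.266
endloop
endfacet
facet normal -0.570 -0.430 -0.700
outer loop
vertex -2.985 -2.465 -0.885
vertex -2.543 -2.952 -0.946
vertex -3.037 -3.006 -0.51
endloop
endfacet
facet normal -0.598 0.495 0.631
outer loop
vertex -2.985 -2.465 -0.885
vertex -3.037 -3.006 -0.51
vertex -1.557 -2.208 0.266
endloop
endfacet
facet normal -0.570 -0.430 -0.700
outer loop
vertex -3.037 -3.006 -0.51
vertex -2.543 -2.952 -0.946
vertex -2.595 -3.493 -0.571
endloop
endfacet
facet normal -0.274 -0.360 0.892
outer loop
vertex -3.037 -3.006 -0.51
vertex -2.595 -3.493 -0.571
vertex -1.557 -2.208 0.266
endloop
endfacet
facet normal -0.571 -0.430 -0.700
outer loop
vertex -2.595 -3.493 -0.571
vertex -2.543 -2.952 -0.946
vertex -2.102 -3.438 -1.007
endloop
endfacet
facet normal 0.504 -0.719 0.479
outer loop
vertex -2.595 -3.493 -0.571
vertex -2.102 -3.438 -1.007
vertex -1.557 -2.208 0.266
endloop
endfacet
facet normal -0.570 -0.429 -0.700
outer loop
vertex -2.102 -3.438 -1.007
vertex -2.543 -2.952 -0.946
vertex -2.05 -2.897 -1.381
endloop
endfacet
facet normal 0.955 -0.225 -0.192
outer loop
vertex -2.102 -3.438 -1.007
vertex -2.05 -2.897 -1.381
vertex -1.557 -2.208 0.266
endloop
endfacet
facet normal 0.686 0.023 -0.727
outer loop
vertex -2.575 4.023 -0.435
vertex -2.973 3.507 -0.827
vertex -3.025 4.265 -0.852
endloop
endfacet
facet normal -0.065 0.831 0.553
outer loop
vertex -2.575 4.023 -0.435
vertex -3.025 4.265 -0.852
vertex -3.967 3.473 0.227
endloop
endfacet
facet normal 0.686 0.023 -0.727
outer loop
vertex -3.025 4.265 -0.852
vertex -2.973 3.507 -0.827
vertex -3.436 3.937 -1.25
endloop
endfacet
facet normal -0.633 0.774 0.016
outer loop
vertex -3.025 4.265 -0.852
vertex -3.436 3.937 -1.25
vertex -3.967 3.473 0.227
endloop
endfacet
facet normal 0.686 0.024 -0.727
outer loop
vertex -3.436 3.937 -1.25
vertex -2.973 3.507 -0.827
vertex -3.498 3.285 -1.33
endloop
endfacet
facet normal -0.945 0.127 -0.300
outer loop
vertex -3.436 3.937 -1.25
vertex -3.498 3.285 -1.33
vertex -3.967 3.473 0.227
endloop
endfacet
facet normal 0.686 0.024 -0.727
outer loop
vertex -3.498 3.285 -1.33
vertex -2.973 3.507 -0.827
vertex -3.164 2.801 -1.031
endloop
endfacet
facet normal -0.766 -0.624 -0.155
outer loop
vertex -3.498 3.285 -1.33
vertex -3.164 2.801 -1.031
vertex -3.967 3.473 0.227
endloop
endfacet
facet normal 0.686 0.025 -0.728
outer loop
vertex -3.164 2.801 -1.031
vertex -2.973 3.507 -0.827
vertex -2.686 2.849 -0.579
endloop
endfacet
facet normal -0.230 -0.912 0.340
outer loop
vertex -3.164 2.801 -1.031
vertex -2.686 2.849 -0.579
vertex -3.967 3.473 0.227
endloop
endfacet
facet normal 0.685 0.025 -0.728
outer loop
vertex -2.686 2.849 -0.579
vertex -2.973 3.507 -0.827
vertex -2.424 3.393 -0.314
endloop
endfacet
facet normal 0.258 -0.521 0.814
outer loop
vertex -2.686 2.849 -0.579
vertex -2.424 3.393 -0.314
vertex -3.967 3.473 0.227
endloop
endfacet
facet normal 0.685 0.024 -0.728
outer loop
vertex -2.424 3.393 -0.314
vertex -2.973 3.507 -0.827
vertex -2.575 4.023 -0.435
endloop
endfacet
facet normal 0.332 0.254 0.909
outer loop
vertex -2.424 3.393 -0.314
vertex -2.575 4.023 -0.435
vertex -3.967 3.473 0.227
endloop
endfacet

endsolid


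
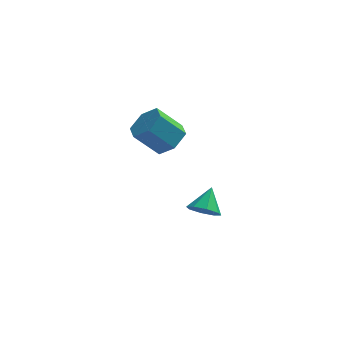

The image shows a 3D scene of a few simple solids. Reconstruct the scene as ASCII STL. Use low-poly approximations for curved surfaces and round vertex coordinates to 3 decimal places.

solid 
facet normal 0.675 0.100 -0.731
outer loop
vertex -0.815 -0.233 2.444
vertex -1.28 -0.907 1.923
vertex -1.519 0.029 1.83
endloop
endfacet
facet normal 0.134 0.958 0.255
outer loop
vertex -0.815 -0.233 2.444
vertex -1.519 0.029 1.83
vertex -1.936 -0.4 3.658
endloop
endfacet
facet normal 0.134 0.958 0.255
outer loop
vertex -1.936 -0.4 3.658
vertex -1.519 0.029 1.83
vertex -2.639 -0.138 3.044
endloop
endfacet
facet normal -0.675 -0.100 0.731
outer loop
vertex -1.936 -0.4 3.658
vertex -2.639 -0.138 3.044
vertex -2.4 -1.073 3.137
endloop
endfacet
facet normal 0.675 0.100 -0.731
outer loop
vertex -1.519 0.029 1.83
vertex -1.28 -0.907 1.923
vertex -1.984 -0.645 1.309
endloop
endfacet
facet normal -0.562 0.713 -0.420
outer loop
vertex -1.519 0.029 1.83
vertex -1.984 -0.645 1.309
vertex -2.639 -0.138 3.044
endloop
endfacet
facet normal -0.561 0.713 -0.420
outer loop
vertex -2.639 -0.138 3.044
vertex -1.984 -0.645 1.309
vertex -3.104 -0.811 2.523
endloop
endfacet
facet normal -0.675 -0.100 0.731
outer loop
vertex -2.639 -0.138 3.044
vertex -3.104 -0.811 2.523
vertex -2.4 -1.073 3.137
endloop
endfacet
facet normal 0.675 0.101 -0.731
outer loop
vertex -1.984 -0.645 1.309
vertex -1.28 -0.907 1.923
vertex -1.744 -1.58 1.402
endloop
endfacet
facet normal -0.695 -0.246 -0.675
outer loop
vertex -1.984 -0.645 1.309
vertex -1.744 -1.58 1.402
vertex -3.104 -0.811 2.523
endloop
endfacet
facet normal -0.695 -0.245 -0.676
outer loop
vertex -3.104 -0.811 2.523
vertex -1.744 -1.58 1.402
vertex -2.865 -1.747 2.616
endloop
endfacet
facet normal -0.675 -0.100 0.731
outer loop
vertex -3.104 -0.811 2.523
vertex -2.865 -1.747 2.616
vertex -2.4 -1.073 3.137
endloop
endfacet
facet normal 0.675 0.100 -0.731
outer loop
vertex -1.744 -1.58 1.402
vertex -1.28 -0.907 1.923
vertex -1.041 -1.842 2.016
endloop
endfacet
facet normal -0.134 -0.958 -0.255
outer loop
vertex -1.744 -1.58 1.402
vertex -1.041 -1.842 2.016
vertex -2.865 -1.747 2.616
endloop
endfacet
facet normal -0.134 -0.958 -0.255
outer loop
vertex -2.865 -1.747 2.616
vertex -1.041 -1.842 2.016
vertex -2.161 -2.009 3.23
endloop
endfacet
facet normal -0.675 -0.100 0.731
outer loop
vertex -2.865 -1.747 2.616
vertex -2.161 -2.009 3.23
vertex -2.4 -1.073 3.137
endloop
endfacet
facet normal 0.675 0.100 -0.731
outer loop
vertex -1.041 -1.842 2.016
vertex -1.28 -0.907 1.923
vertex -0.576 -1.169 2.537
endloop
endfacet
facet normal 0.561 -0.713 0.420
outer loop
vertex -1.041 -1.842 2.016
vertex -0.576 -1.169 2.537
vertex -2.161 -2.009 3.23
endloop
endfacet
facet normal 0.562 -0.713 0.421
outer loop
vertex -2.161 -2.009 3.23
vertex -0.576 -1.169 2.537
vertex -1.696 -1.335 3.751
endloop
endfacet
facet normal -0.675 -0.100 0.731
outer loop
vertex -2.161 -2.009 3.23
vertex -1.696 -1.335 3.751
vertex -2.4 -1.073 3.137
endloop
endfacet
facet normal 0.675 0.100 -0.731
outer loop
vertex -0.576 -1.169 2.537
vertex -1.28 -0.907 1.923
vertex -0.815 -0.233 2.444
endloop
endfacet
facet normal 0.696 0.245 0.675
outer loop
vertex -0.576 -1.169 2.537
vertex -0.815 -0.233 2.444
vertex -1.696 -1.335 3.751
endloop
endfacet
facet normal 0.695 0.246 0.676
outer loop
vertex -1.696 -1.335 3.751
vertex -0.815 -0.233 2.444
vertex -1.936 -0.4 3.658
endloop
endfacet
facet normal -0.675 -0.101 0.731
outer loop
vertex -1.696 -1.335 3.751
vertex -1.936 -0.4 3.658
vertex -2.4 -1.073 3.137
endloop
endfacet
facet normal -0.220 -0.714 -0.664
outer loop
vertex 0.997 -0.442 -3.475
vertex 0.194 -0.423 -3.229
vertex 0.646 -0.021 -3.811
endloop
endfacet
facet normal 0.814 0.561 -0.148
outer loop
vertex 0.997 -0.442 -3.475
vertex 0.646 -0.021 -3.811
vertex 0.506 0.583 -2.291
endloop
endfacet
facet normal -0.221 -0.714 -0.665
outer loop
vertex 0.646 -0.021 -3.811
vertex 0.194 -0.423 -3.229
vertex 0.031 0.165 -3.806
endloop
endfacet
facet normal 0.270 0.903 -0.334
outer loop
vertex 0.646 -0.021 -3.811
vertex 0.031 0.165 -3.806
vertex 0.506 0.583 -2.291
endloop
endfacet
facet normal -0.221 -0.714 -0.665
outer loop
vertex 0.031 0.165 -3.806
vertex 0.194 -0.423 -3.229
vertex -0.489 0.006 -3.462
endloop
endfacet
facet normal -0.371 0.918 -0.137
outer loop
vertex 0.031 0.165 -3.806
vertex -0.489 0.006 -3.462
vertex 0.506 0.583 -2.291
endloop
endfacet
facet normal -0.221 -0.713 -0.665
outer loop
vertex -0.489 0.006 -3.462
vertex 0.194 -0.423 -3.229
vertex -0.608 -0.405 -2.982
endloop
endfacet
facet normal -0.733 0.596 0.329
outer loop
vertex -0.489 0.006 -3.462
vertex -0.608 -0.405 -2.982
vertex 0.506 0.583 -2.291
endloop
endfacet
facet normal -0.221 -0.714 -0.664
outer loop
vertex -0.608 -0.405 -2.982
vertex 0.194 -0.423 -3.229
vertex -0.257 -0.826 -2.646
endloop
endfacet
facet normal -0.602 0.127 0.788
outer loop
vertex -0.608 -0.405 -2.982
vertex -0.257 -0.826 -2.646
vertex 0.506 0.583 -2.291
endloop
endfacet
facet normal -0.220 -0.714 -0.664
outer loop
vertex -0.257 -0.826 -2.646
vertex 0.194 -0.423 -3.229
vertex 0.358 -1.011 -2.651
endloop
endfacet
facet normal -0.057 -0.215 0.975
outer loop
vertex -0.257 -0.826 -2.646
vertex 0.358 -1.011 -2.651
vertex 0.506 0.583 -2.291
endloop
endfacet
facet normal -0.221 -0.714 -0.664
outer loop
vertex 0.358 -1.011 -2.651
vertex 0.194 -0.423 -3.229
vertex 0.878 -0.852 -2.995
endloop
endfacet
facet normal 0.585 -0.230 0.778
outer loop
vertex 0.358 -1.011 -2.651
vertex 0.878 -0.852 -2.995
vertex 0.506 0.583 -2.291
endloop
endfacet
facet normal -0.220 -0.714 -0.665
outer loop
vertex 0.878 -0.852 -2.995
vertex 0.194 -0.423 -3.229
vertex 0.997 -0.442 -3.475
endloop
endfacet
facet normal 0.945 0.092 0.313
outer loop
vertex 0.878 -0.852 -2.995
vertex 0.997 -0.442 -3.475
vertex 0.506 0.583 -2.291
endloop
endfacet

endsolid


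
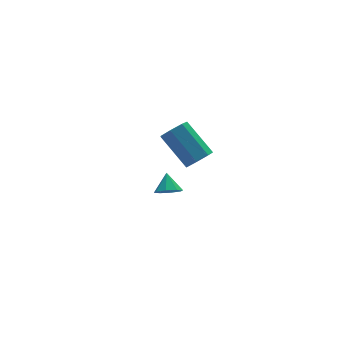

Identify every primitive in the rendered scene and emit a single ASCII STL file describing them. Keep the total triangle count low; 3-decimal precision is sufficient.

solid 
facet normal 0.279 -0.719 -0.637
outer loop
vertex -2.134 -1.542 2.38
vertex -2.865 -1.518 2.033
vertex -2.202 -1.093 1.843
endloop
endfacet
facet normal 0.956 0.274 0.108
outer loop
vertex -2.134 -1.542 2.38
vertex -2.202 -1.093 1.843
vertex -2.743 0.033 3.774
endloop
endfacet
facet normal 0.955 0.275 0.107
outer loop
vertex -2.743 0.033 3.774
vertex -2.202 -1.093 1.843
vertex -2.812 0.482 3.237
endloop
endfacet
facet normal -0.277 0.719 0.637
outer loop
vertex -2.743 0.033 3.774
vertex -2.812 0.482 3.237
vertex -3.475 0.058 3.427
endloop
endfacet
facet normal 0.279 -0.719 -0.636
outer loop
vertex -2.202 -1.093 1.843
vertex -2.865 -1.518 2.033
vertex -2.769 -0.964 1.449
endloop
endfacet
facet normal 0.520 0.670 -0.529
outer loop
vertex -2.202 -1.093 1.843
vertex -2.769 -0.964 1.449
vertex -2.812 0.482 3.237
endloop
endfacet
facet normal 0.520 0.670 -0.529
outer loop
vertex -2.812 0.482 3.237
vertex -2.769 -0.964 1.449
vertex -3.379 0.611 2.843
endloop
endfacet
facet normal -0.278 0.720 0.636
outer loop
vertex -2.812 0.482 3.237
vertex -3.379 0.611 2.843
vertex -3.475 0.058 3.427
endloop
endfacet
facet normal 0.278 -0.719 -0.637
outer loop
vertex -2.769 -0.964 1.449
vertex -2.865 -1.518 2.033
vertex -3.409 -1.252 1.495
endloop
endfacet
facet normal -0.308 0.561 -0.768
outer loop
vertex -2.769 -0.964 1.449
vertex -3.409 -1.252 1.495
vertex -3.379 0.611 2.843
endloop
endfacet
facet normal -0.308 0.561 -0.768
outer loop
vertex -3.379 0.611 2.843
vertex -3.409 -1.252 1.495
vertex -4.019 0.323 2.889
endloop
endfacet
facet normal -0.278 0.720 0.636
outer loop
vertex -3.379 0.611 2.843
vertex -4.019 0.323 2.889
vertex -3.475 0.058 3.427
endloop
endfacet
facet normal 0.279 -0.719 -0.637
outer loop
vertex -3.409 -1.252 1.495
vertex -2.865 -1.518 2.033
vertex -3.639 -1.74 1.945
endloop
endfacet
facet normal -0.903 0.030 -0.429
outer loop
vertex -3.409 -1.252 1.495
vertex -3.639 -1.74 1.945
vertex -4.019 0.323 2.889
endloop
endfacet
facet normal -0.903 0.030 -0.428
outer loop
vertex -4.019 0.323 2.889
vertex -3.639 -1.74 1.945
vertex -4.249 -0.165 3.34
endloop
endfacet
facet normal -0.279 0.719 0.636
outer loop
vertex -4.019 0.323 2.889
vertex -4.249 -0.165 3.34
vertex -3.475 0.058 3.427
endloop
endfacet
facet normal 0.279 -0.720 -0.636
outer loop
vertex -3.639 -1.74 1.945
vertex -2.865 -1.518 2.033
vertex -3.286 -2.06 2.462
endloop
endfacet
facet normal -0.819 -0.525 0.234
outer loop
vertex -3.639 -1.74 1.945
vertex -3.286 -2.06 2.462
vertex -4.249 -0.165 3.34
endloop
endfacet
facet normal -0.818 -0.525 0.235
outer loop
vertex -4.249 -0.165 3.34
vertex -3.286 -2.06 2.462
vertex -3.896 -0.485 3.856
endloop
endfacet
facet normal -0.279 0.719 0.637
outer loop
vertex -4.249 -0.165 3.34
vertex -3.896 -0.485 3.856
vertex -3.475 0.058 3.427
endloop
endfacet
facet normal 0.278 -0.720 -0.636
outer loop
vertex -3.286 -2.06 2.462
vertex -2.865 -1.518 2.033
vertex -2.616 -1.972 2.655
endloop
endfacet
facet normal -0.118 -0.683 0.721
outer loop
vertex -3.286 -2.06 2.462
vertex -2.616 -1.972 2.655
vertex -3.896 -0.485 3.856
endloop
endfacet
facet normal -0.119 -0.684 0.720
outer loop
vertex -3.896 -0.485 3.856
vertex -2.616 -1.972 2.655
vertex -3.226 -0.397 4.05
endloop
endfacet
facet normal -0.279 0.719 0.637
outer loop
vertex -3.896 -0.485 3.856
vertex -3.226 -0.397 4.05
vertex -3.475 0.058 3.427
endloop
endfacet
facet normal 0.279 -0.719 -0.636
outer loop
vertex -2.616 -1.972 2.655
vertex -2.865 -1.518 2.033
vertex -2.134 -1.542 2.38
endloop
endfacet
facet normal 0.672 -0.328 0.664
outer loop
vertex -2.616 -1.972 2.655
vertex -2.134 -1.542 2.38
vertex -3.226 -0.397 4.05
endloop
endfacet
facet normal 0.672 -0.328 0.664
outer loop
vertex -3.226 -0.397 4.05
vertex -2.134 -1.542 2.38
vertex -2.743 0.033 3.774
endloop
endfacet
facet normal -0.277 0.720 0.636
outer loop
vertex -3.226 -0.397 4.05
vertex -2.743 0.033 3.774
vertex -3.475 0.058 3.427
endloop
endfacet
facet normal -0.229 -0.664 -0.712
outer loop
vertex -1.669 2.634 -3.589
vertex -2.315 3.009 -3.731
vertex -1.603 3.046 -3.994
endloop
endfacet
facet normal 0.948 0.133 0.290
outer loop
vertex -1.669 2.634 -3.589
vertex -1.603 3.046 -3.994
vertex -2.045 3.791 -2.889
endloop
endfacet
facet normal -0.229 -0.663 -0.713
outer loop
vertex -1.603 3.046 -3.994
vertex -2.315 3.009 -3.731
vertex -1.954 3.437 -4.245
endloop
endfacet
facet normal 0.774 0.624 -0.111
outer loop
vertex -1.603 3.046 -3.994
vertex -1.954 3.437 -4.245
vertex -2.045 3.791 -2.889
endloop
endfacet
facet normal -0.230 -0.662 -0.713
outer loop
vertex -1.954 3.437 -4.245
vertex -2.315 3.009 -3.731
vertex -2.516 3.577 -4.194
endloop
endfacet
facet normal 0.215 0.948 -0.233
outer loop
vertex -1.954 3.437 -4.245
vertex -2.516 3.577 -4.194
vertex -2.045 3.791 -2.889
endloop
endfacet
facet normal -0.229 -0.662 -0.713
outer loop
vertex -2.516 3.577 -4.194
vertex -2.315 3.009 -3.731
vertex -2.961 3.384 -3.872
endloop
endfacet
facet normal -0.401 0.916 -0.005
outer loop
vertex -2.516 3.577 -4.194
vertex -2.961 3.384 -3.872
vertex -2.045 3.791 -2.889
endloop
endfacet
facet normal -0.229 -0.663 -0.713
outer loop
vertex -2.961 3.384 -3.872
vertex -2.315 3.009 -3.731
vertex -3.027 2.971 -3.467
endloop
endfacet
facet normal -0.714 0.545 0.440
outer loop
vertex -2.961 3.384 -3.872
vertex -3.027 2.971 -3.467
vertex -2.045 3.791 -2.889
endloop
endfacet
facet normal -0.229 -0.663 -0.713
outer loop
vertex -3.027 2.971 -3.467
vertex -2.315 3.009 -3.731
vertex -2.676 2.581 -3.217
endloop
endfacet
facet normal -0.539 0.053 0.840
outer loop
vertex -3.027 2.971 -3.467
vertex -2.676 2.581 -3.217
vertex -2.045 3.791 -2.889
endloop
endfacet
facet normal -0.229 -0.663 -0.713
outer loop
vertex -2.676 2.581 -3.217
vertex -2.315 3.009 -3.731
vertex -2.114 2.441 -3.267
endloop
endfacet
facet normal 0.018 -0.270 0.963
outer loop
vertex -2.676 2.581 -3.217
vertex -2.114 2.441 -3.267
vertex -2.045 3.791 -2.889
endloop
endfacet
facet normal -0.228 -0.663 -0.713
outer loop
vertex -2.114 2.441 -3.267
vertex -2.315 3.009 -3.731
vertex -1.669 2.634 -3.589
endloop
endfacet
facet normal 0.635 -0.238 0.735
outer loop
vertex -2.114 2.441 -3.267
vertex -1.669 2.634 -3.589
vertex -2.045 3.791 -2.889
endloop
endfacet

endsolid


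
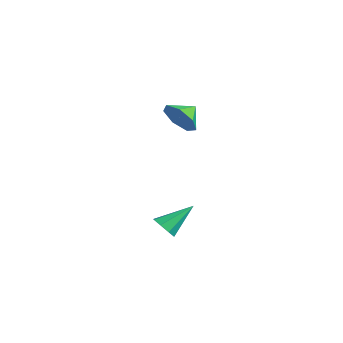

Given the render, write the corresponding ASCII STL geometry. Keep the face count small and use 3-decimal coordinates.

solid 
facet normal 0.220 -0.867 -0.448
outer loop
vertex -3.025 2.573 0.776
vertex -3.517 2.844 0.01
vertex -2.596 2.979 0.201
endloop
endfacet
facet normal 0.493 0.493 0.716
outer loop
vertex -3.025 2.573 0.776
vertex -2.596 2.979 0.201
vertex -3.743 3.736 0.47
endloop
endfacet
facet normal 0.220 -0.867 -0.447
outer loop
vertex -2.596 2.979 0.201
vertex -3.517 2.844 0.01
vertex -2.86 3.283 -0.518
endloop
endfacet
facet normal 0.568 0.812 0.135
outer loop
vertex -2.596 2.979 0.201
vertex -2.86 3.283 -0.518
vertex -3.743 3.736 0.47
endloop
endfacet
facet normal 0.221 -0.867 -0.447
outer loop
vertex -2.86 3.283 -0.518
vertex -3.517 2.844 0.01
vertex -3.618 3.256 -0.84
endloop
endfacet
facet normal 0.108 0.937 -0.333
outer loop
vertex -2.86 3.283 -0.518
vertex -3.618 3.256 -0.84
vertex -3.743 3.736 0.47
endloop
endfacet
facet normal 0.220 -0.867 -0.447
outer loop
vertex -3.618 3.256 -0.84
vertex -3.517 2.844 0.01
vertex -4.3 2.919 -0.522
endloop
endfacet
facet normal -0.538 0.773 -0.335
outer loop
vertex -3.618 3.256 -0.84
vertex -4.3 2.919 -0.522
vertex -3.743 3.736 0.47
endloop
endfacet
facet normal 0.221 -0.867 -0.447
outer loop
vertex -4.3 2.919 -0.522
vertex -3.517 2.844 0.01
vertex -4.392 2.525 0.196
endloop
endfacet
facet normal -0.886 0.445 0.131
outer loop
vertex -4.3 2.919 -0.522
vertex -4.392 2.525 0.196
vertex -3.743 3.736 0.47
endloop
endfacet
facet normal 0.221 -0.867 -0.447
outer loop
vertex -4.392 2.525 0.196
vertex -3.517 2.844 0.01
vertex -3.825 2.371 0.774
endloop
endfacet
facet normal -0.673 0.199 0.713
outer loop
vertex -4.392 2.525 0.196
vertex -3.825 2.371 0.774
vertex -3.743 3.736 0.47
endloop
endfacet
facet normal 0.220 -0.867 -0.448
outer loop
vertex -3.825 2.371 0.774
vertex -3.517 2.844 0.01
vertex -3.025 2.573 0.776
endloop
endfacet
facet normal -0.058 0.220 0.974
outer loop
vertex -3.825 2.371 0.774
vertex -3.025 2.573 0.776
vertex -3.743 3.736 0.47
endloop
endfacet
facet normal -0.068 -0.791 -0.608
outer loop
vertex 2.216 -1.07 -2.916
vertex 1.856 -0.736 -3.31
vertex 2.475 -0.836 -3.249
endloop
endfacet
facet normal 0.814 -0.082 0.575
outer loop
vertex 2.216 -1.07 -2.916
vertex 2.475 -0.836 -3.249
vertex 1.964 0.536 -2.33
endloop
endfacet
facet normal -0.067 -0.790 -0.610
outer loop
vertex 2.475 -0.836 -3.249
vertex 1.856 -0.736 -3.31
vertex 2.371 -0.543 -3.617
endloop
endfacet
facet normal 0.939 0.344 0.009
outer loop
vertex 2.475 -0.836 -3.249
vertex 2.371 -0.543 -3.617
vertex 1.964 0.536 -2.33
endloop
endfacet
facet normal -0.067 -0.790 -0.609
outer loop
vertex 2.371 -0.543 -3.617
vertex 1.856 -0.736 -3.31
vertex 1.966 -0.363 -3.806
endloop
endfacet
facet normal 0.528 0.725 -0.441
outer loop
vertex 2.371 -0.543 -3.617
vertex 1.966 -0.363 -3.806
vertex 1.964 0.536 -2.33
endloop
endfacet
facet normal -0.067 -0.790 -0.609
outer loop
vertex 1.966 -0.363 -3.806
vertex 1.856 -0.736 -3.31
vertex 1.496 -0.402 -3.704
endloop
endfacet
facet normal -0.181 0.840 -0.512
outer loop
vertex 1.966 -0.363 -3.806
vertex 1.496 -0.402 -3.704
vertex 1.964 0.536 -2.33
endloop
endfacet
facet normal -0.067 -0.790 -0.609
outer loop
vertex 1.496 -0.402 -3.704
vertex 1.856 -0.736 -3.31
vertex 1.237 -0.636 -3.372
endloop
endfacet
facet normal -0.768 0.620 -0.162
outer loop
vertex 1.496 -0.402 -3.704
vertex 1.237 -0.636 -3.372
vertex 1.964 0.536 -2.33
endloop
endfacet
facet normal -0.067 -0.790 -0.609
outer loop
vertex 1.237 -0.636 -3.372
vertex 1.856 -0.736 -3.31
vertex 1.341 -0.929 -3.003
endloop
endfacet
facet normal -0.893 0.194 0.406
outer loop
vertex 1.237 -0.636 -3.372
vertex 1.341 -0.929 -3.003
vertex 1.964 0.536 -2.33
endloop
endfacet
facet normal -0.067 -0.790 -0.609
outer loop
vertex 1.341 -0.929 -3.003
vertex 1.856 -0.736 -3.31
vertex 1.747 -1.109 -2.814
endloop
endfacet
facet normal -0.482 -0.188 0.856
outer loop
vertex 1.341 -0.929 -3.003
vertex 1.747 -1.109 -2.814
vertex 1.964 0.536 -2.33
endloop
endfacet
facet normal -0.067 -0.790 -0.609
outer loop
vertex 1.747 -1.109 -2.814
vertex 1.856 -0.736 -3.31
vertex 2.216 -1.07 -2.916
endloop
endfacet
facet normal 0.227 -0.302 0.926
outer loop
vertex 1.747 -1.109 -2.814
vertex 2.216 -1.07 -2.916
vertex 1.964 0.536 -2.33
endloop
endfacet

endsolid


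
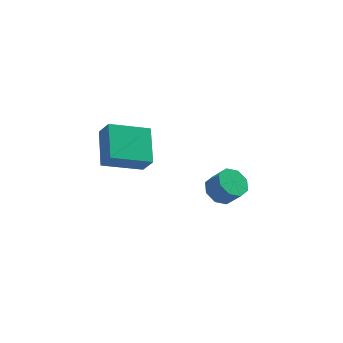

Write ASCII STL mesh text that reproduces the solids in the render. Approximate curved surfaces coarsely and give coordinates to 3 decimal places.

solid 
facet normal -0.521 0.352 -0.777
outer loop
vertex 3.031 1.966 -4.592
vertex 2.337 2.122 -4.056
vertex 3.047 2.59 -4.32
endloop
endfacet
facet normal 0.853 0.190 -0.486
outer loop
vertex 3.031 1.966 -4.592
vertex 3.047 2.59 -4.32
vertex 3.656 1.543 -3.66
endloop
endfacet
facet normal 0.853 0.190 -0.485
outer loop
vertex 3.656 1.543 -3.66
vertex 3.047 2.59 -4.32
vertex 3.672 2.167 -3.387
endloop
endfacet
facet normal 0.522 -0.353 0.777
outer loop
vertex 3.656 1.543 -3.66
vertex 3.672 2.167 -3.387
vertex 2.963 1.698 -3.124
endloop
endfacet
facet normal -0.521 0.352 -0.777
outer loop
vertex 3.047 2.59 -4.32
vertex 2.337 2.122 -4.056
vertex 2.647 2.94 -3.893
endloop
endfacet
facet normal 0.620 0.782 -0.061
outer loop
vertex 3.047 2.59 -4.32
vertex 2.647 2.94 -3.893
vertex 3.672 2.167 -3.387
endloop
endfacet
facet normal 0.620 0.782 -0.060
outer loop
vertex 3.672 2.167 -3.387
vertex 2.647 2.94 -3.893
vertex 3.273 2.516 -2.96
endloop
endfacet
facet normal 0.522 -0.353 0.776
outer loop
vertex 3.672 2.167 -3.387
vertex 3.273 2.516 -2.96
vertex 2.963 1.698 -3.124
endloop
endfacet
facet normal -0.522 0.352 -0.777
outer loop
vertex 2.647 2.94 -3.893
vertex 2.337 2.122 -4.056
vertex 2.066 2.81 -3.562
endloop
endfacet
facet normal 0.023 0.916 0.401
outer loop
vertex 2.647 2.94 -3.893
vertex 2.066 2.81 -3.562
vertex 3.273 2.516 -2.96
endloop
endfacet
facet normal 0.024 0.916 0.399
outer loop
vertex 3.273 2.516 -2.96
vertex 2.066 2.81 -3.562
vertex 2.692 2.387 -2.629
endloop
endfacet
facet normal 0.521 -0.353 0.777
outer loop
vertex 3.273 2.516 -2.96
vertex 2.692 2.387 -2.629
vertex 2.963 1.698 -3.124
endloop
endfacet
facet normal -0.522 0.352 -0.777
outer loop
vertex 2.066 2.81 -3.562
vertex 2.337 2.122 -4.056
vertex 1.644 2.277 -3.52
endloop
endfacet
facet normal -0.586 0.514 0.626
outer loop
vertex 2.066 2.81 -3.562
vertex 1.644 2.277 -3.52
vertex 2.692 2.387 -2.629
endloop
endfacet
facet normal -0.586 0.514 0.626
outer loop
vertex 2.692 2.387 -2.629
vertex 1.644 2.277 -3.52
vertex 2.269 1.854 -2.588
endloop
endfacet
facet normal 0.521 -0.353 0.777
outer loop
vertex 2.692 2.387 -2.629
vertex 2.269 1.854 -2.588
vertex 2.963 1.698 -3.124
endloop
endfacet
facet normal -0.522 0.353 -0.777
outer loop
vertex 1.644 2.277 -3.52
vertex 2.337 2.122 -4.056
vertex 1.628 1.653 -3.793
endloop
endfacet
facet normal -0.853 -0.191 0.486
outer loop
vertex 1.644 2.277 -3.52
vertex 1.628 1.653 -3.793
vertex 2.269 1.854 -2.588
endloop
endfacet
facet normal -0.853 -0.190 0.486
outer loop
vertex 2.269 1.854 -2.588
vertex 1.628 1.653 -3.793
vertex 2.253 1.23 -2.86
endloop
endfacet
facet normal 0.521 -0.352 0.777
outer loop
vertex 2.269 1.854 -2.588
vertex 2.253 1.23 -2.86
vertex 2.963 1.698 -3.124
endloop
endfacet
facet normal -0.522 0.353 -0.776
outer loop
vertex 1.628 1.653 -3.793
vertex 2.337 2.122 -4.056
vertex 2.027 1.304 -4.22
endloop
endfacet
facet normal -0.620 -0.782 0.060
outer loop
vertex 1.628 1.653 -3.793
vertex 2.027 1.304 -4.22
vertex 2.253 1.23 -2.86
endloop
endfacet
facet normal -0.620 -0.782 0.060
outer loop
vertex 2.253 1.23 -2.86
vertex 2.027 1.304 -4.22
vertex 2.653 0.88 -3.287
endloop
endfacet
facet normal 0.521 -0.352 0.777
outer loop
vertex 2.253 1.23 -2.86
vertex 2.653 0.88 -3.287
vertex 2.963 1.698 -3.124
endloop
endfacet
facet normal -0.521 0.353 -0.777
outer loop
vertex 2.027 1.304 -4.22
vertex 2.337 2.122 -4.056
vertex 2.608 1.433 -4.551
endloop
endfacet
facet normal -0.024 -0.916 -0.400
outer loop
vertex 2.027 1.304 -4.22
vertex 2.608 1.433 -4.551
vertex 2.653 0.88 -3.287
endloop
endfacet
facet normal -0.023 -0.916 -0.400
outer loop
vertex 2.653 0.88 -3.287
vertex 2.608 1.433 -4.551
vertex 3.234 1.01 -3.618
endloop
endfacet
facet normal 0.522 -0.352 0.777
outer loop
vertex 2.653 0.88 -3.287
vertex 3.234 1.01 -3.618
vertex 2.963 1.698 -3.124
endloop
endfacet
facet normal -0.521 0.353 -0.777
outer loop
vertex 2.608 1.433 -4.551
vertex 2.337 2.122 -4.056
vertex 3.031 1.966 -4.592
endloop
endfacet
facet normal 0.586 -0.514 -0.626
outer loop
vertex 2.608 1.433 -4.551
vertex 3.031 1.966 -4.592
vertex 3.234 1.01 -3.618
endloop
endfacet
facet normal 0.586 -0.514 -0.626
outer loop
vertex 3.234 1.01 -3.618
vertex 3.031 1.966 -4.592
vertex 3.656 1.543 -3.66
endloop
endfacet
facet normal 0.522 -0.352 0.777
outer loop
vertex 3.234 1.01 -3.618
vertex 3.656 1.543 -3.66
vertex 2.963 1.698 -3.124
endloop
endfacet
facet normal -0.384 0.433 -0.815
outer loop
vertex -3.552 -1.705 1.448
vertex -3.519 0.094 2.389
vertex -1.604 -1.357 0.715
endloop
endfacet
facet normal -0.016 -0.886 -0.464
outer loop
vertex -1.181 -1.834 1.611
vertex -3.552 -1.705 1.448
vertex -1.604 -1.357 0.715
endloop
endfacet
facet normal -0.385 0.433 -0.815
outer loop
vertex -1.604 -1.357 0.715
vertex -3.519 0.094 2.389
vertex -1.571 0.442 1.655
endloop
endfacet
facet normal 0.923 0.165 -0.348
outer loop
vertex -1.571 0.442 1.655
vertex -1.181 -1.834 1.611
vertex -1.604 -1.357 0.715
endloop
endfacet
facet normal -0.923 -0.165 0.348
outer loop
vertex -3.552 -1.705 1.448
vertex -3.096 -0.383 3.285
vertex -3.519 0.094 2.389
endloop
endfacet
facet normal -0.016 -0.886 -0.463
outer loop
vertex -3.129 -2.182 2.345
vertex -3.552 -1.705 1.448
vertex -1.181 -1.834 1.611
endloop
endfacet
facet normal -0.923 -0.165 0.348
outer loop
vertex -3.129 -2.182 2.345
vertex -3.096 -0.383 3.285
vertex -3.552 -1.705 1.448
endloop
endfacet
facet normal 0.017 0.886 0.464
outer loop
vertex -3.519 0.094 2.389
vertex -3.096 -0.383 3.285
vertex -1.571 0.442 1.655
endloop
endfacet
facet normal 0.923 0.165 -0.348
outer loop
vertex -1.148 -0.035 2.552
vertex -1.181 -1.834 1.611
vertex -1.571 0.442 1.655
endloop
endfacet
facet normal 0.016 0.886 0.464
outer loop
vertex -1.571 0.442 1.655
vertex -3.096 -0.383 3.285
vertex -1.148 -0.035 2.552
endloop
endfacet
facet normal 0.385 -0.433 0.815
outer loop
vertex -1.148 -0.035 2.552
vertex -3.129 -2.182 2.345
vertex -1.181 -1.834 1.611
endloop
endfacet
facet normal 0.384 -0.433 0.815
outer loop
vertex -3.096 -0.383 3.285
vertex -3.129 -2.182 2.345
vertex -1.148 -0.035 2.552
endloop
endfacet

endsolid


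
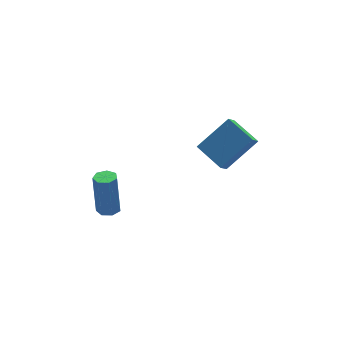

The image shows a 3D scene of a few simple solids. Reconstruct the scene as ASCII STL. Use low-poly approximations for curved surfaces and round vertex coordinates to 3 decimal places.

solid 
facet normal -0.021 -0.178 -0.984
outer loop
vertex -2.874 -0.348 -2.35
vertex -3.381 -0.398 -2.33
vertex -3.106 0.023 -2.412
endloop
endfacet
facet normal 0.851 0.514 -0.111
outer loop
vertex -2.874 -0.348 -2.35
vertex -3.106 0.023 -2.412
vertex -2.832 -0.012 -0.471
endloop
endfacet
facet normal 0.851 0.513 -0.111
outer loop
vertex -2.832 -0.012 -0.471
vertex -3.106 0.023 -2.412
vertex -3.064 0.36 -0.532
endloop
endfacet
facet normal 0.023 0.176 0.984
outer loop
vertex -2.832 -0.012 -0.471
vertex -3.064 0.36 -0.532
vertex -3.339 -0.062 -0.45
endloop
endfacet
facet normal -0.024 -0.176 -0.984
outer loop
vertex -3.106 0.023 -2.412
vertex -3.381 -0.398 -2.33
vertex -3.545 0.078 -2.411
endloop
endfacet
facet normal 0.122 0.976 -0.178
outer loop
vertex -3.106 0.023 -2.412
vertex -3.545 0.078 -2.411
vertex -3.064 0.36 -0.532
endloop
endfacet
facet normal 0.120 0.977 -0.177
outer loop
vertex -3.064 0.36 -0.532
vertex -3.545 0.078 -2.411
vertex -3.503 0.414 -0.532
endloop
endfacet
facet normal 0.022 0.177 0.984
outer loop
vertex -3.064 0.36 -0.532
vertex -3.503 0.414 -0.532
vertex -3.339 -0.062 -0.45
endloop
endfacet
facet normal -0.022 -0.175 -0.984
outer loop
vertex -3.545 0.078 -2.411
vertex -3.381 -0.398 -2.33
vertex -3.861 -0.226 -2.35
endloop
endfacet
facet normal -0.700 0.705 -0.111
outer loop
vertex -3.545 0.078 -2.411
vertex -3.861 -0.226 -2.35
vertex -3.503 0.414 -0.532
endloop
endfacet
facet normal -0.700 0.705 -0.110
outer loop
vertex -3.503 0.414 -0.532
vertex -3.861 -0.226 -2.35
vertex -3.819 0.11 -0.47
endloop
endfacet
facet normal 0.023 0.177 0.984
outer loop
vertex -3.503 0.414 -0.532
vertex -3.819 0.11 -0.47
vertex -3.339 -0.062 -0.45
endloop
endfacet
facet normal -0.022 -0.177 -0.984
outer loop
vertex -3.861 -0.226 -2.35
vertex -3.381 -0.398 -2.33
vertex -3.815 -0.66 -2.273
endloop
endfacet
facet normal -0.994 -0.098 0.040
outer loop
vertex -3.861 -0.226 -2.35
vertex -3.815 -0.66 -2.273
vertex -3.819 0.11 -0.47
endloop
endfacet
facet normal -0.994 -0.099 0.040
outer loop
vertex -3.819 0.11 -0.47
vertex -3.815 -0.66 -2.273
vertex -3.773 -0.323 -0.394
endloop
endfacet
facet normal 0.022 0.175 0.984
outer loop
vertex -3.819 0.11 -0.47
vertex -3.773 -0.323 -0.394
vertex -3.339 -0.062 -0.45
endloop
endfacet
facet normal -0.022 -0.177 -0.984
outer loop
vertex -3.815 -0.66 -2.273
vertex -3.381 -0.398 -2.33
vertex -3.443 -0.896 -2.239
endloop
endfacet
facet normal -0.539 -0.827 0.160
outer loop
vertex -3.815 -0.66 -2.273
vertex -3.443 -0.896 -2.239
vertex -3.773 -0.323 -0.394
endloop
endfacet
facet normal -0.540 -0.826 0.160
outer loop
vertex -3.773 -0.323 -0.394
vertex -3.443 -0.896 -2.239
vertex -3.4 -0.56 -0.36
endloop
endfacet
facet normal 0.022 0.175 0.984
outer loop
vertex -3.773 -0.323 -0.394
vertex -3.4 -0.56 -0.36
vertex -3.339 -0.062 -0.45
endloop
endfacet
facet normal -0.024 -0.177 -0.984
outer loop
vertex -3.443 -0.896 -2.239
vertex -3.381 -0.398 -2.33
vertex -3.024 -0.758 -2.274
endloop
endfacet
facet normal 0.321 -0.934 0.160
outer loop
vertex -3.443 -0.896 -2.239
vertex -3.024 -0.758 -2.274
vertex -3.4 -0.56 -0.36
endloop
endfacet
facet normal 0.322 -0.933 0.160
outer loop
vertex -3.4 -0.56 -0.36
vertex -3.024 -0.758 -2.274
vertex -2.981 -0.421 -0.394
endloop
endfacet
facet normal 0.022 0.175 0.984
outer loop
vertex -3.4 -0.56 -0.36
vertex -2.981 -0.421 -0.394
vertex -3.339 -0.062 -0.45
endloop
endfacet
facet normal -0.022 -0.175 -0.984
outer loop
vertex -3.024 -0.758 -2.274
vertex -3.381 -0.398 -2.33
vertex -2.874 -0.348 -2.35
endloop
endfacet
facet normal 0.941 -0.337 0.039
outer loop
vertex -3.024 -0.758 -2.274
vertex -2.874 -0.348 -2.35
vertex -2.981 -0.421 -0.394
endloop
endfacet
facet normal 0.941 -0.336 0.039
outer loop
vertex -2.981 -0.421 -0.394
vertex -2.874 -0.348 -2.35
vertex -2.832 -0.012 -0.471
endloop
endfacet
facet normal 0.023 0.177 0.984
outer loop
vertex -2.981 -0.421 -0.394
vertex -2.832 -0.012 -0.471
vertex -3.339 -0.062 -0.45
endloop
endfacet
facet normal -0.556 -0.415 0.720
outer loop
vertex 2.467 -1.738 0.899
vertex 2.068 -0.428 1.346
vertex 0.994 -1.789 -0.267
endloop
endfacet
facet normal 0.277 -0.909 -0.310
outer loop
vertex 1.472 -1.432 -0.886
vertex 2.467 -1.738 0.899
vertex 0.994 -1.789 -0.267
endloop
endfacet
facet normal -0.556 -0.415 0.720
outer loop
vertex 0.994 -1.789 -0.267
vertex 2.068 -0.428 1.346
vertex 0.595 -0.48 0.18
endloop
endfacet
facet normal -0.784 -0.027 -0.621
outer loop
vertex 0.595 -0.48 0.18
vertex 1.472 -1.432 -0.886
vertex 0.994 -1.789 -0.267
endloop
endfacet
facet normal 0.784 0.027 0.621
outer loop
vertex 2.467 -1.738 0.899
vertex 2.546 -0.071 0.727
vertex 2.068 -0.428 1.346
endloop
endfacet
facet normal 0.278 -0.909 -0.311
outer loop
vertex 2.945 -1.38 0.28
vertex 2.467 -1.738 0.899
vertex 1.472 -1.432 -0.886
endloop
endfacet
facet normal 0.784 0.027 0.621
outer loop
vertex 2.945 -1.38 0.28
vertex 2.546 -0.071 0.727
vertex 2.467 -1.738 0.899
endloop
endfacet
facet normal -0.278 0.909 0.310
outer loop
vertex 2.068 -0.428 1.346
vertex 2.546 -0.071 0.727
vertex 0.595 -0.48 0.18
endloop
endfacet
facet normal -0.784 -0.027 -0.621
outer loop
vertex 1.073 -0.122 -0.439
vertex 1.472 -1.432 -0.886
vertex 0.595 -0.48 0.18
endloop
endfacet
facet normal -0.278 0.909 0.311
outer loop
vertex 0.595 -0.48 0.18
vertex 2.546 -0.071 0.727
vertex 1.073 -0.122 -0.439
endloop
endfacet
facet normal 0.556 0.415 -0.720
outer loop
vertex 1.073 -0.122 -0.439
vertex 2.945 -1.38 0.28
vertex 1.472 -1.432 -0.886
endloop
endfacet
facet normal 0.556 0.415 -0.720
outer loop
vertex 2.546 -0.071 0.727
vertex 2.945 -1.38 0.28
vertex 1.073 -0.122 -0.439
endloop
endfacet

endsolid
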